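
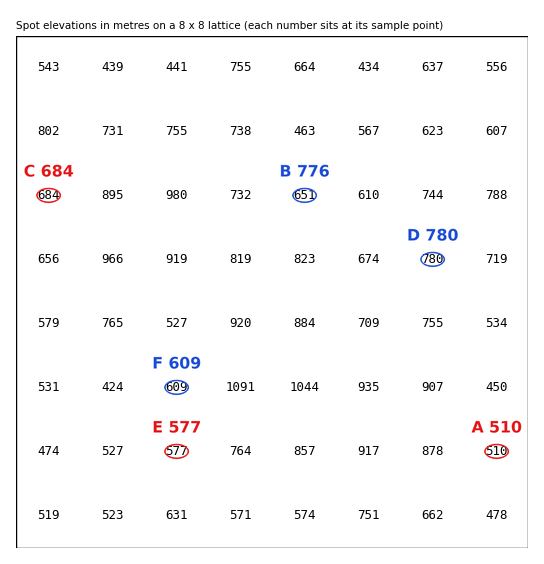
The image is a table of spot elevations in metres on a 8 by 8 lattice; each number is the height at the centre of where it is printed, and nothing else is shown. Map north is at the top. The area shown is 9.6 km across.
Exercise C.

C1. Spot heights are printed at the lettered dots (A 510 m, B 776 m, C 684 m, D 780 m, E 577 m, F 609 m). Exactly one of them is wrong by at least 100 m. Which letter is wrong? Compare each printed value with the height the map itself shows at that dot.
B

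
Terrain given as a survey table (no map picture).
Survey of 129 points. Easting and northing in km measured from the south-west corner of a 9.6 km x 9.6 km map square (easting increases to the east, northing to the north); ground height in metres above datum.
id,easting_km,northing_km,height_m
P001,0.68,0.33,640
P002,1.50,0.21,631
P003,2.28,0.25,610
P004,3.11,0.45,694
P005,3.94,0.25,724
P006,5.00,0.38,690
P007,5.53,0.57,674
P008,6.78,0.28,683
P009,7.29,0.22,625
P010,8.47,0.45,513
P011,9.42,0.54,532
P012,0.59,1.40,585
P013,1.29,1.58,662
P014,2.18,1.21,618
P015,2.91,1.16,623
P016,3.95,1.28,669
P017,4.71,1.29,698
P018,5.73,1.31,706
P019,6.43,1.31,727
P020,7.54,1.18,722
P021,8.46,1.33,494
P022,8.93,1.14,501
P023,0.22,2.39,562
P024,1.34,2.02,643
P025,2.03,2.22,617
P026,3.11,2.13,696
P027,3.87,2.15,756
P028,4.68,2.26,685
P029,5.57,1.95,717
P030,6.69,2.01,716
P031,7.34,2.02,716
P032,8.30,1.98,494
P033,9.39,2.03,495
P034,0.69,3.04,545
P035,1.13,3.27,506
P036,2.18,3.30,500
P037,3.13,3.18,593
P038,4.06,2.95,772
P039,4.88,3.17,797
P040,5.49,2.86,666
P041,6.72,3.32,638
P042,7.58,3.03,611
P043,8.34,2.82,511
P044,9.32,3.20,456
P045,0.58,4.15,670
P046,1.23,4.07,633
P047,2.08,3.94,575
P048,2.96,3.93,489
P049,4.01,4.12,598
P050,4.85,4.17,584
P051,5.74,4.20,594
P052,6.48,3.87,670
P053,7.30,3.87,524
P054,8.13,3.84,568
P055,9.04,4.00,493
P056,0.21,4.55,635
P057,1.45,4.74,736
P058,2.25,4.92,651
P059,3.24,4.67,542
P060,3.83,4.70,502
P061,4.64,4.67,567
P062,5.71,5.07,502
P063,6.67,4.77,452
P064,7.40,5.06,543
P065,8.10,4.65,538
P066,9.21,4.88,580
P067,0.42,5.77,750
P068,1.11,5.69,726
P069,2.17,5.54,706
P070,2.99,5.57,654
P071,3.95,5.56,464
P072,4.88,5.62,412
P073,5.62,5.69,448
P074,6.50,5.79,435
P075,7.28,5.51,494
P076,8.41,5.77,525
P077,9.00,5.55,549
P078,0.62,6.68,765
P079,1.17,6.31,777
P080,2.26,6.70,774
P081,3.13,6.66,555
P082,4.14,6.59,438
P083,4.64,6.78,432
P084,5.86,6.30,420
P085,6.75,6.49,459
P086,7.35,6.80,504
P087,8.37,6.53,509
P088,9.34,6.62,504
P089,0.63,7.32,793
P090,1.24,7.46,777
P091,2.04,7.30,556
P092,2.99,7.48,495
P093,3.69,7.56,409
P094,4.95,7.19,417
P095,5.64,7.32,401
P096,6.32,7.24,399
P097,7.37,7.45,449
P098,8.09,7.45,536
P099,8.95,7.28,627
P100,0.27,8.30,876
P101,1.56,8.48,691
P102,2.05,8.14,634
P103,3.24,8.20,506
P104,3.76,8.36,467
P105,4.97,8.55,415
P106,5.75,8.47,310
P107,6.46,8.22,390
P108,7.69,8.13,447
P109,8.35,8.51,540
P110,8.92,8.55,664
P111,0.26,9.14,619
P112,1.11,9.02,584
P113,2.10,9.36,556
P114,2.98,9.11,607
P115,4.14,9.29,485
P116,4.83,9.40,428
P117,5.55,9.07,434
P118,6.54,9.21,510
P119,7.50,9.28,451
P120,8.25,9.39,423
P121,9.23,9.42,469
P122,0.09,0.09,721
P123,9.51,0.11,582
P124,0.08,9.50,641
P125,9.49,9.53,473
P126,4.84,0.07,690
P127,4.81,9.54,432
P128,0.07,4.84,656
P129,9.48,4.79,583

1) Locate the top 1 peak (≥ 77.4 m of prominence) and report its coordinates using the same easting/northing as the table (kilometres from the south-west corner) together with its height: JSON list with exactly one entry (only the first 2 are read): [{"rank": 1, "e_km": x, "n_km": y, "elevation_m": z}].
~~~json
[{"rank": 1, "e_km": 0.26, "n_km": 8.16, "elevation_m": 889}]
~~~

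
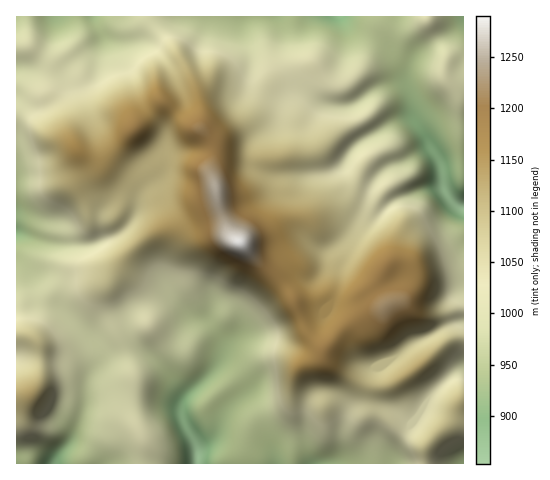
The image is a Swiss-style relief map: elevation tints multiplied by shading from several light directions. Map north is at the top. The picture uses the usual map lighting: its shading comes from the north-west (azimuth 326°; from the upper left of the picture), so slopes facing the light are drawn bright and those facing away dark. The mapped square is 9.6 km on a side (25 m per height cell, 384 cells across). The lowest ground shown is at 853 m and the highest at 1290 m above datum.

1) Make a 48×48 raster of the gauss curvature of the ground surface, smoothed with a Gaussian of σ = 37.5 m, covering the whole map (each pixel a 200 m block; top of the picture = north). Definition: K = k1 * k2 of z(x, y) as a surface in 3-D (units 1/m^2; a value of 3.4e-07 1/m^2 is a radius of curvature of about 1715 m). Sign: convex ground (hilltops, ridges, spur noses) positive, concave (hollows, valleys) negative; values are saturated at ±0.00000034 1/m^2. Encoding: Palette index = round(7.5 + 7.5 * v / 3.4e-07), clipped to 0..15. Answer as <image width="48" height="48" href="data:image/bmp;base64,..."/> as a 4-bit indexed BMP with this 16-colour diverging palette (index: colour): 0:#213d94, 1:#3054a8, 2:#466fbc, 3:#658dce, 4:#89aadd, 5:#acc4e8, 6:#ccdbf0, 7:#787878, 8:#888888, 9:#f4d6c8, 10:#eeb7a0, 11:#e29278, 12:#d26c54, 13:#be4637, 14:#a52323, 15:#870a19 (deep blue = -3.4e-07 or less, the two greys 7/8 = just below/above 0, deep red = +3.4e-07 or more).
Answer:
<image width="48" height="48" href="data:image/bmp;base64,Qk32BAAAAAAAAHYAAAAoAAAAMAAAADAAAAABAAQAAAAAAIAEAAATCwAAEwsAABAAAAAAAAAAlD0hAKhUMAC8b0YAzo1lAN2qiQDoxKwA8NvMAHh4eACIiIgAyNb0AKC37gB4kuIAVGzSADdGvgAjI6UAGQqHAIlraJh4eId3iWWciIiHeHh3iHd4rnFIvDJYdYZ3h4iJmX1Xd4h4d3Z3iHd4qJ+Wm2V4ZqeId4mZh0lGd3eIh4eId3eHcDtmd+1WdneId4mZl1h3eId4doiId4iYhGiJiKdph2eIh4h3eFmHd4d2ZneId5hniIiHeHRpqHeIh3V3imyHd4dUeWa5doh3h3iGZp3XZ4iHd2WIiVyYd3dTiXWZeIZnhnh3r6/4N3d3d3aIeGeIh3iVZnh2eId3hmh1n5raN4d4d4l3d4Z4iHjKdnuWdmVUqndlWYd3V4d3eKp2d4d3d3fLnoWJQleYiollMIgFmId4h4hneJh3h3Zmf8LOiLqYd5+3aHgGh3d4hmeHeJh3iHYzaWWqeZeHdnu3i4i5V3d3d3eHZ5h4h3dmdEaqZmh2NWhkZYr4Z3iIiGeHd4h3iImrhHRmRXpZecp3tbuWd3iHh2nId3d2eImsxXaYZodtloYAWFdmd3d3eHioeIiHh4iJkieZiIaKY71kelh3iHd3eHd3eId3h4iYnIiIh3aaaNh0VYd3d3h3eId3d3eIeJmGXqV3d3eJi7aZh3d3d3iJiHZ4d4eZaah0F4Z4Rph2iGeGmXiHd3iId3eIh3eqV4dlV4h4d3d2d2q2eHiIeHiHeIiZh3Z6h3VXd4dniXeIiHqlZ3d3eHd3iHiZh4h4hmE3d5h4iHibl5uGd4h3eIh2iWaIh3ZlnMJ5d4eYd3ebp712eId3eIWMd1Vnd2Q3//qYd4eHeHaId3dneHZ4hlaLNnaIdmZqqec3eIeHd3Z3ZmV3aHiHiWp2lZiZh3h2VoZXd3iYd3d4eHd2V3dmnIp2uIhndnd0Bod3dnmHd3eIn6mFWZdniFeIeHdnhnh2SZiId4iHd3d2CJynvGeId2d3d3d4h4eKh3eIh3d3d3d3UXRoMUaKqYd3d3d4d3efpGd3iHd3d3h6l3F+X5iHiHeId3eIiId7l4d4d4iHdmd3qbl4f4h4dneJh4d3h33GW8h3d4hliHiHeM5GeYiHZ4d4d4h3dmhkWHeImHeHiYp4dEg5dXh3esdnVXd4iHclh1eIiGeZiGmIuDl4doeaird2RIZohmZIp5h4h3eIeIeIzXmXiIaaq5eHa/5qqPx4pXh4h4iIh3hleEV3iFNnmWeJeew5gs63dGd4h3d4h2hzV3d3dWaIZnd3d4UGEIaIl3h3iId3iHjIipeIdnd2Z3dnmoNflaNIqId4h3eId5i6ZneIeniYeIh3iWK/hodoiId4h3d3iGZXZnd4eIiIeHeId4apd4lnh4d4iHeIiZdniHZ7iHh3d4eHd7m4Z5dod3eId3h3d5p3iHaNh3d3d3h3eIa2Z3aKd3eId3iHd5qGd3Z5d3dXiHd3d3VjeniJd3eId4qod4h3d4mKt5xkeYeJh4iYrYl3d3eHd3iIeHZnd5tlqIyHiImLd4mEWGiHeIiIiIh3eHZ3d2gQZ3Z6mHhWiHdlZ2eHeIeHh3d4ZneIdjmUd3V5iGd3h3h2iYeHeId4iHd4hYiIdl/4Zw=="/>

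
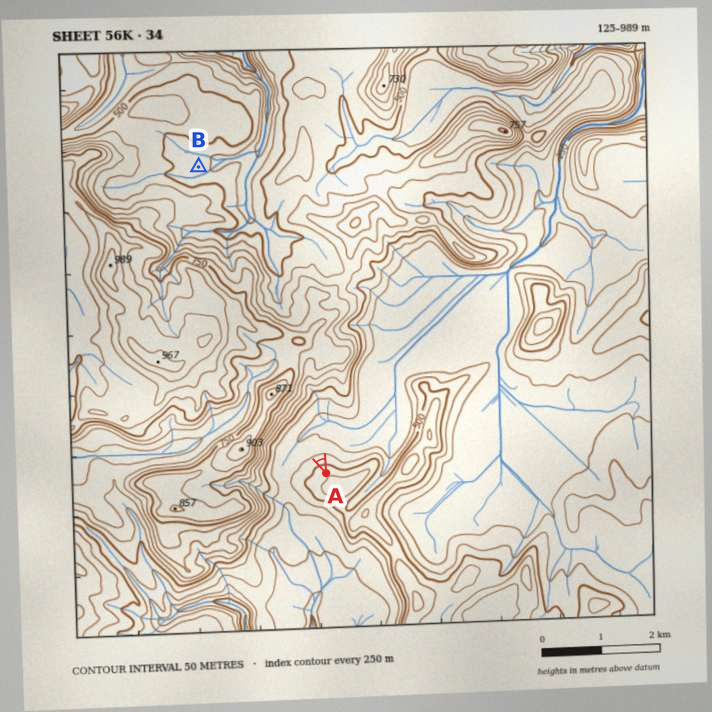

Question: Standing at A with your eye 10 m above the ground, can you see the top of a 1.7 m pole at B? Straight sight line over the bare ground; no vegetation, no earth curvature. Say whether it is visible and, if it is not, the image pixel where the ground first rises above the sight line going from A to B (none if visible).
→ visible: false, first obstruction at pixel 298 406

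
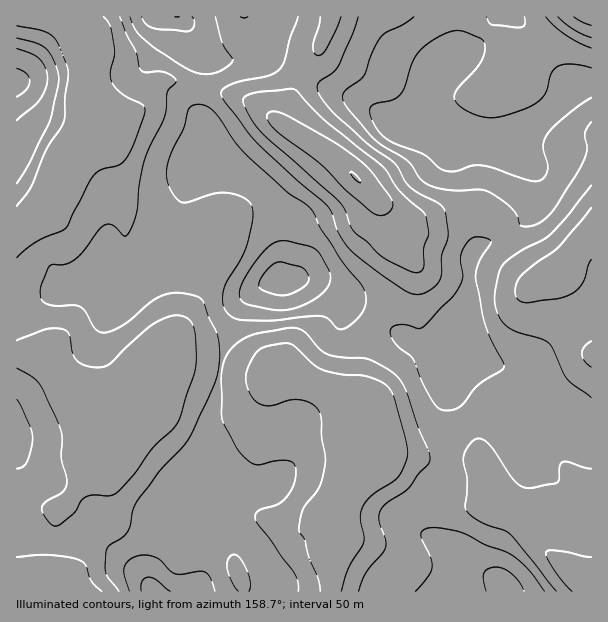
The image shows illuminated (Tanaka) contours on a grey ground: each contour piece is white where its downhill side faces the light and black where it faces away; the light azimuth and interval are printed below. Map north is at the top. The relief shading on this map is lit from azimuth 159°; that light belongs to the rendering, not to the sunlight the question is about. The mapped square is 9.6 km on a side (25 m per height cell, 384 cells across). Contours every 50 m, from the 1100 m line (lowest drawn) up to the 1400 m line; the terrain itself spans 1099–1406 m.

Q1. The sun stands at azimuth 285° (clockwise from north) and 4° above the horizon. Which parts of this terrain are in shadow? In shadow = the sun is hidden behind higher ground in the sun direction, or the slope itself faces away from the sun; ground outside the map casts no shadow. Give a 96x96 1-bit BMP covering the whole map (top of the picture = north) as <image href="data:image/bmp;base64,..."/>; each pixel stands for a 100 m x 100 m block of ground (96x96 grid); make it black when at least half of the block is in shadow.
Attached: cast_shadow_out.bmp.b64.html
<image width="96" height="96" href="data:image/bmp;base64,Qk2+BAAAAAAAAD4AAAAoAAAAYAAAAGAAAAABAAEAAAAAAIAEAAATCwAAEwsAAAIAAAAAAAAA////AAAAAAAAAADD/g/+AAAAD/8AAAHB/g/8AAAAD/8AAAHA/g/8AAAAH/8AAADA/A/8AAAAH/8AAAAAfB/4AAAAH/wAAAAAeD/wAAAAH/AAAAAAOH/gAAAAH+AAAAAAEH/AAAAAP4AAAAAGAH+AAAAAHwAAAAADAP8AAAAAHAAAAAADAP8AAAAAAAAAAAADA/8AAAAAAAAAAAABg//4AAAAAAAAAAABg//8AAAAAAAAAAAAAD/8AAB4AAAAAAAAAB/8AAD4AAIAAAAAAA/8AAD4AAAAAAAAAAf+AADwAAAAAAAADgP+AAB4AAAPgAAABgH8AAB4AAA/4AAABgH8AAB4AAA/8AAABgH4AAB8AeB/8AAAHwD4AAB8AeB/8AAAHwBwAAB8AcB/4AAAPgBgAAB8AAB/4AAAHgBgAAB8AAB/wAAAHgAAAAA4AAB/wAAAHgAAAAA4AAD/gAAAPgAAAAAAAAD/AAAAPwAAAAAAAAD+AAAAP4AAAAAAAAD8AAAAP4AAAAAAAAB4AAAAP8AAAAAAAABgAAAAP8AAAAB4AAAAAAAAP8AAAAB8AAAAAAAAP8AAAAB8AH8AAAAAP+AAAAB+AP8AAAAAH+AAAAB+AP8AAAAAH/AAAAB+AP8AAAAAH/wAAAA/gP8AAOAAD/4AAAA/4H8AAf+AD/4AAAAf+B8AAf/wD/8AAAAf/g/4Af/4B/8AAAAf/wf8AP/8AP+AAAAf/4E8AP/8AB//4AAP/4AAAD/4AA///AAP/4AAgB/4AA///wAP/8AAAA/wAAf//+AP/8AAAAPgAAP///AH/+AAAAAAAAD///AH//AAAAAAAAB///gH//AAAcAAAAB///AH//gAA+AAAAB///AD//wAA+AAAAB//+AD//4AAeAAAAB//8AD//8AAeAAAAA//8AB//8AAcAAAAA//4AAf/8AAMAAAAAf/4AAH/8AAIADgAAf/wAAB/8AAAADgAAf/wAAAf8AAAABgAA//gAAAP/gAAAAAAA//gAAAP/gAAAAAAA//gAAAH/4AAAAAAB//gAAAH//AAAAAAD//AAAAH//wAAAAAH/+AAAAP//4AAAAAP/+AAAAP//+AAAAA//8AA8Af//+AAAAB//4AB+Af///AAAAD//wAA4Af///gAAAH//gAAAAf///wAAAP//AAAAA/9//wAAAf/+AAAAB/9//4AAA//8AAAAB/8//8AAB//wAAwAB/8///AAD//gAAwAA/8///gAH/+AAAAAAf8f//wAP/8AAAAAAP8f//4AP/4AAAAAAH////wAf/wAAAAAAB////gAf/gAAAB+AA////AAf/4AAAD/wAf//+AAf/8AAAH/4AP//8AAf/8AAAH/8AB//4AAf/+AAAD/8AA//wAAP//AAAD/8AAf/gAA4P/gAAB/8AAf+AAB4H/wAAA/8AAf8AAB4D/wAAAf4AAP8AAB+B/4AAAA4AAH4AAB/x/4AAAAAAAB4AAD/w/8AAAAAB8AwAAD/w/8AAAAAH8AAAAD/g/4AAAAA/8AAAAD+A/gAAAAB/w="/>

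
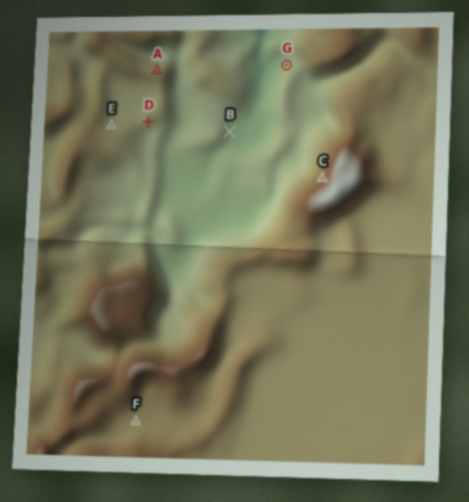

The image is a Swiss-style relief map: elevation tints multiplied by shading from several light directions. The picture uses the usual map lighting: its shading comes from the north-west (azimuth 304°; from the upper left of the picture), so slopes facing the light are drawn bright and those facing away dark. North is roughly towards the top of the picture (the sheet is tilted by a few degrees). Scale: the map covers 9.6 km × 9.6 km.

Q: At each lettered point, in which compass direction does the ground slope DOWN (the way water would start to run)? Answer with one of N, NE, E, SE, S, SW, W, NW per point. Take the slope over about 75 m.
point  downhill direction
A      N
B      E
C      NW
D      S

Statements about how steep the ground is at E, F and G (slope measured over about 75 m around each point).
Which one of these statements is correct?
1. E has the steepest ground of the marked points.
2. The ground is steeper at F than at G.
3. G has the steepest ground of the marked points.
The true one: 3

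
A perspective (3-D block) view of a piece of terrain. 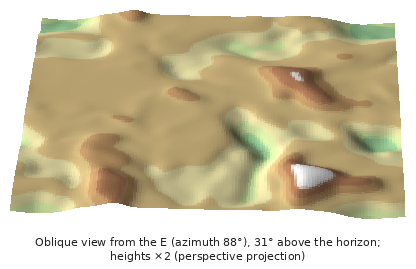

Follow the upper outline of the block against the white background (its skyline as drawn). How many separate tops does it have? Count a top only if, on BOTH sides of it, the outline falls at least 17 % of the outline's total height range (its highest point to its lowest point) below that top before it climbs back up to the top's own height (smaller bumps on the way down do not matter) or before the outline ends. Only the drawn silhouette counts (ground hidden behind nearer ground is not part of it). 1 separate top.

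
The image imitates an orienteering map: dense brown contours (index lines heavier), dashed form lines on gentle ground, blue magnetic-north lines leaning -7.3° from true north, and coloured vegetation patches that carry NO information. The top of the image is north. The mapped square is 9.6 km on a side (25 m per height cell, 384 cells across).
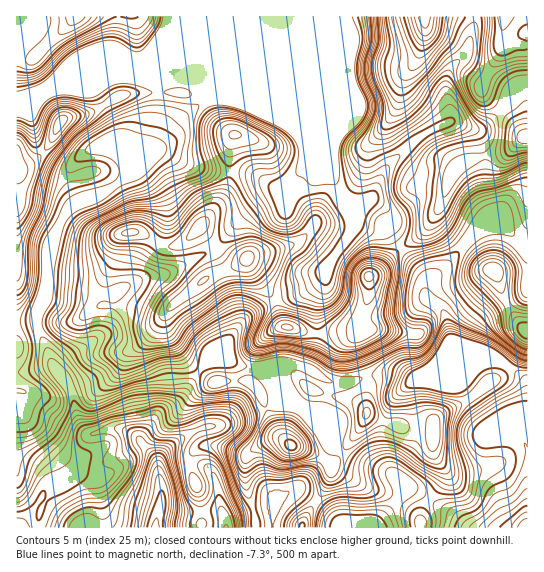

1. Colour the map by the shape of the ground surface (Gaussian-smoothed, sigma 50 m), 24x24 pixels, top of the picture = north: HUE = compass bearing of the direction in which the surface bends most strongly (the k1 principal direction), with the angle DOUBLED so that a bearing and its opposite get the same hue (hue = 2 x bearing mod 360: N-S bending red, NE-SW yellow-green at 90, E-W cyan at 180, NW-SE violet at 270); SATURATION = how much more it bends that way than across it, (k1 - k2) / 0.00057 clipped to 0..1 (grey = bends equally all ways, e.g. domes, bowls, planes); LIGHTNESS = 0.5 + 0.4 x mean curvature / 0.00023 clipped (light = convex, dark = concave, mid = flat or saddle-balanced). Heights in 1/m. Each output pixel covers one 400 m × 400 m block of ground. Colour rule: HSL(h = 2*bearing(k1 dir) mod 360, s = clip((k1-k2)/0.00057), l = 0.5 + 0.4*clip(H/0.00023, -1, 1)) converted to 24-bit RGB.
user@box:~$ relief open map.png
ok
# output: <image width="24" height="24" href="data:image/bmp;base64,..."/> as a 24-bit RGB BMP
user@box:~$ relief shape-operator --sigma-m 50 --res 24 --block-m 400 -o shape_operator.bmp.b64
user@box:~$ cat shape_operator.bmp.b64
<image width="24" height="24" href="data:image/bmp;base64,Qk32BgAAAAAAADYAAAAoAAAAGAAAABgAAAABABgAAAAAAMAGAAATCwAAEwsAAAAAAAAAAAAATp5sxZiCXExGXHROnLR8oo5+CRpCwFu129uOThx1Ns0DxutvHnyq+9nQNxhKY2M1Z200PHV6pNCyw4eWfkdeipRVWX9bfkdnTs1kp1KQsnuwaHSon7ZmapNWFyFchRZt7frREQAz4/+3P4Y6QXA3dlIr9ktrV4ukmtPYPqzLUYJIty85ubVxdLezclyHW2KiypaDQnB5oIGTcJCl0aPEybqUBwUuMeZ+4fGKHgAz/P/MYiNUr4QSCikR0++3b8bHaZpWUS8/YCQsj8NLpuK0YEWnjnukXFydsYtQWIBaTKF6lHOwgbJvzGCZNwFJLOlw4m24AFf299TtwSTu5Njzze3+I6fQ3VtrakBBUjJeZ8K92O3NTcKAPzd0nn2hmFqmtZ6piKSsV45GLzwQn5geNREWo0/SQ88gIH4REUkYSUYV55Sr2/DlyUOXdUB3yzWz1XG3dJXXaqfI5eSpjGo+KDg3ZHhViV9vp5mBqXB5ZiO12pStV5CBapKXHlJA2YlpxT9cJkQgG0Asbf0viIojeh0ifWBMOo2Z7PPYHo2umXLGyNXk+oT2qEeyN2k9SXhJk7q1k77NVxFtwouW4Yq0U4F9W3evRLSak1/l3NX2SqPyfeGfcVB/ktTVR1rIVptAzq9kWY4nFkwYd2MkbUIn5nXLwprVSHWmlcVKTh46eEFwq31funVtyI2mS3ZAXpJBIa2BnKlFmCQfX1sJUW0nTyoIXBkEi6sPLmUIknglWE4SHnMyf39/UYZitkI4SwcAzMeiURVZb51NMaJqd3nC2Wa425jPpdyoHUw/RXBDYAC//8zfcg1iNfr3ndby69ny47TtQKbDkovoAOuRLlckQh0NMwAU4f7NtZErZjXe2L/lbly2NnRbYJep2am40ZeHi1J0PW1XBC8o86Zoz9D8r8H6cFTix5O41ceVndzxJl/n/7/rPAGOgZzfXJ711vXqPOEYHFBanHlYx4aKX4CvVoKac3m777zd0pi/VWSKLjBQBM0YY8AUZ2cvGzA+4j5m6siRmMdIFScufyc5b1SQiFpuW9NfF8ZF4Ou1BxQ8kZV5sIRwl4VVOVw1QnsvlJI+6LTV1YDiaGTBW8tyTJxLV3xfGiE6wSLO9e/W28qsFBpEUWaAYz2qxJC1wui0JT5/4eqZBgs0nHORp29qsIVYhFh/oqNlOZc9OYcpnUmv2r7etqjKrWWscoJJIV9ZAKOP9e3W+mOtfxxiOFwtFGJSod3X7ObfciOr6eFlDB8vSF+Wr4HP8tb1la/hc9rmuXbkvoSdMaNxR7VgjsXXoFzp7KHYY5KbD1hHq6UagDEq7GfS06WuKJ1xF3ItqY0wjTRO59i3JGB7D3dmItytl4vV7dDntk3CMy9u5MLHtHWWR6JokKBLFBgfzoJr1braUTaJUJedpUp/QnpA7MXCartpMWJjZHJWpXdi5NCnPz2EOGpuKVEWEkQLk5wxlkBZUWeRiriR2Km5dJ56f1dfTUJuPqpHwUtBi0BoNmk3pDaLfcSduolg5piPQDRSP2EsSZ9G2cCnMYqPMVKtsJ/QSqi4RG09S4BNZ5BVXVAswnYcpnxAazg3RZZLW5JvZkd0u0B0sq9rIZGOv4+VVWuM4qWsj1TF1oi9IGMtcMbW/4yiCDMdPHExjVhkf3+AVHdidkpOjUiGxriDrGVpgbG0mM7GOkWIVVh8qmDYyZyWLoBGJolfoZXLopa+pX/HtlrV8YLfnwvb/63E5Xe2HGM4K2IqfXlYgnZiUXh3R0+bzt7X0+XwwN310BCYgVB9en6ACYFt/4zZ3KCZJ2s3FGITfHs0fDEjQHd6xtvgWDwbTeiz8dT33aL/xGXZP4NYX3ZWZ3pWGZ9gYuo5olMJSRgPfmhkgH9/gIB/aH13BBEv/9G0s5uNR4+MLxdA4LFQHc10d6RPYnshCloHbWAXXV8p4GC0w33wXlDRdZbUb1esf39jgH16gH9/gIB/gIB/gIB/a0h7WQhx2e6yy7KNQnJsGgxV3vLZUKeXSnxM3LXoJstSLmdLf39/eYBsf3lif398gIB6gH9/f4B/f4B/f4B/gIB/gIB/gIB/GRZip53pxMqv15qhsmKsB42UvFJk3l9gcnNCZY+Y8qjLmowiIE8XWFAu0bovM3tZf3+Af3+Af3+Af4B/f4B/f4B/gH9/f4B/NUptFn964JZqvGNW0r6EM4eQGC9U59PDgoHCdX57f16B6KrLl47WP2zNpc+qMsnVaHKAf3+Af3+Af4B/f4B/f4B/f4B/f3+AYER4Fx1V3tabsoR/5+vGSEWJEylP5M+GYoBr"/>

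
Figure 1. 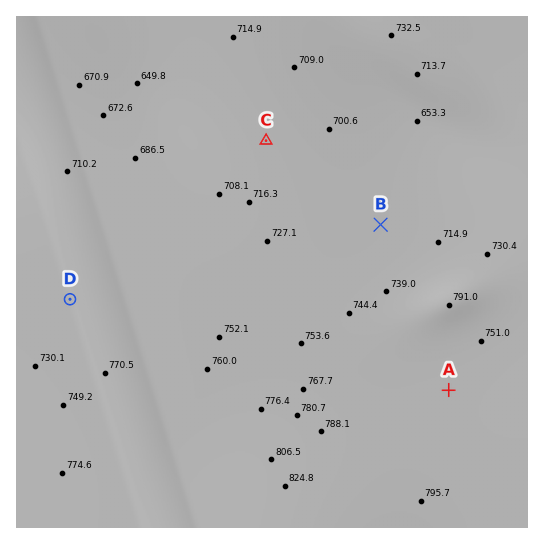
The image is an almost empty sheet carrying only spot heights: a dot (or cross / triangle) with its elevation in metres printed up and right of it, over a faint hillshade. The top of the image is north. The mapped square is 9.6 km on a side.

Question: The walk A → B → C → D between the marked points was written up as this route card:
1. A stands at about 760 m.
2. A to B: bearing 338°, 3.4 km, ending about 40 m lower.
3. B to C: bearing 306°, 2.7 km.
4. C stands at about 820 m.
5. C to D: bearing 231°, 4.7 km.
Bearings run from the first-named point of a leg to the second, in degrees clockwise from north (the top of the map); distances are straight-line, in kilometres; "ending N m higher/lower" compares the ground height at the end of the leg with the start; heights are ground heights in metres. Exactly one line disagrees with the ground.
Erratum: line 4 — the height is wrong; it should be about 710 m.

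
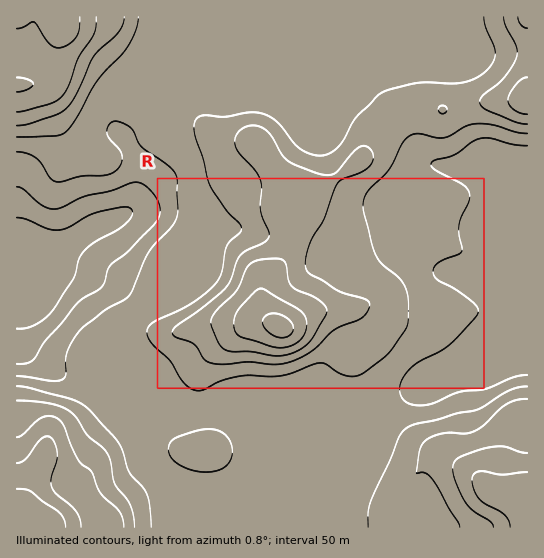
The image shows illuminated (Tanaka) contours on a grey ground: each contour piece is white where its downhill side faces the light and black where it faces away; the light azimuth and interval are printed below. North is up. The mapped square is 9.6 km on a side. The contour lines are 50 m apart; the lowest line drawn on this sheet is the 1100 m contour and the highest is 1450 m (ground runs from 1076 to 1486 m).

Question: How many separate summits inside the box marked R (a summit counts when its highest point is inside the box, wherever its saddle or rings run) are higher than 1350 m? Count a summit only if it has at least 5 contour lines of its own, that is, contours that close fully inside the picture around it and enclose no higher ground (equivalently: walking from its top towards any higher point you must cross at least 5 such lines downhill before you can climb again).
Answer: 0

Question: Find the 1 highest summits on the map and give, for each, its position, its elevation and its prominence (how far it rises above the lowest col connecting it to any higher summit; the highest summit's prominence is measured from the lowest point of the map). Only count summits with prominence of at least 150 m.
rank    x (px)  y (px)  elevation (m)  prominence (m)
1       279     326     1471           238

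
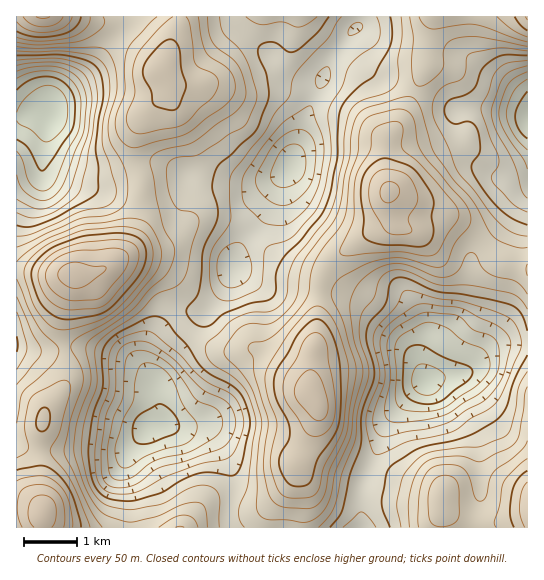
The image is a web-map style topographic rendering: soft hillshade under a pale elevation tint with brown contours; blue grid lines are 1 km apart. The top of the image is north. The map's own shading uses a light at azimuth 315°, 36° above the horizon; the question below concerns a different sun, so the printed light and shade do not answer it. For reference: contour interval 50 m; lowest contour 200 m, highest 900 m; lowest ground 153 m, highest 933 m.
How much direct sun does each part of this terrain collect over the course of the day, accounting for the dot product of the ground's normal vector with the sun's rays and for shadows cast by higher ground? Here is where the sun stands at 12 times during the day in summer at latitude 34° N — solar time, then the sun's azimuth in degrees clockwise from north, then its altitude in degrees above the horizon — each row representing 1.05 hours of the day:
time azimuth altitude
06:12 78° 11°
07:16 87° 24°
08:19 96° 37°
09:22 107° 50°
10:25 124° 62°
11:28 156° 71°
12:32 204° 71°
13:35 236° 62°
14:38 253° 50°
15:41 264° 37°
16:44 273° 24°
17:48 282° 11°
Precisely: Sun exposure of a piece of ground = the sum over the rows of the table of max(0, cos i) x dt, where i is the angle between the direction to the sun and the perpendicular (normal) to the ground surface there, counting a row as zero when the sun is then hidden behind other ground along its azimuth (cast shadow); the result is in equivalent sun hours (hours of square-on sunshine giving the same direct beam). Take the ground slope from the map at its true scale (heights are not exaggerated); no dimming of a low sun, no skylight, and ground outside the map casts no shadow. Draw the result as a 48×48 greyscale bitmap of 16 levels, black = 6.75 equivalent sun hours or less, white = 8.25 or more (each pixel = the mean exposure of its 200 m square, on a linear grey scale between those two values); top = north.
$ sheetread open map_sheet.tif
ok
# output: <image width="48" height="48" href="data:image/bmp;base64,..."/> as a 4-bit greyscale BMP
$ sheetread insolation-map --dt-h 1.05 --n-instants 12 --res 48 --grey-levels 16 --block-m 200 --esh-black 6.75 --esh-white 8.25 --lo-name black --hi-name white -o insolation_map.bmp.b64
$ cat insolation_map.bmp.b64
<image width="48" height="48" href="data:image/bmp;base64,Qk32BAAAAAAAAHYAAAAoAAAAMAAAADAAAAABAAQAAAAAAIAEAAATCwAAEwsAABAAAAAAAAAAAAAAABEREQAiIiIAMzMzAERERABVVVUAZmZmAHd3dwCIiIgAmZmZAKqqqgC7u7sAzMzMAN3d3QDu7u4A////ALzcqYh4iZdniqvM3d3dzMysy6rN3cy7u6vLh2ZVRndWmrzLzd3dy7uqu7q8zLqaqqqpZEMhFGdnmry6vM3duruouqqsy7qqmoh1MyEAAmh3maqZq83duauoqpmbu7u6mGVUREREImh2eIeaqrzcqauompiJqquph3d2ZleIUlZlVleZibzcqau5eodneJqZd5qYh3iJhCNUM0aZiKu8ypu6ZoZDRomYd6zLuZibp0I0VWeIeJrNy5qpdVUyNXiId6zcuqmbt2VGmIiHaJvN25iHdDMkVomYiZvMqqmbuIh4uqqXeKvM24ZndTMzZ5qpmYrLuqmrypmZzLu5irzM2nV5eFMQFXeJmJm7uqqry5mazMy5mrvNyXeJmXQQAkVomYiau6qqu5iLzMy6mqvMuYiJmYZTIDVniHeKu6mJq5mbzMy7qqq7qZmZmJqXVEVVZ4maqpd5upm7vMzMuZmrqZmHd5u6mIl2ZomauoeKu6q7zMzMuXibupdlZ6y6q7u5d5q7y5qry5vMy7zMyoibynVFeby6vdy6mKvN3Mu7y6vNy5mruod5qGZ4m8y6zdzMuqvN3MuqvLrMuYiZmXZnh3ibvMy83M3My6vM3MqZvMuqqpdniHVXh4m8vMzN3M3cy6q8zMupq8u7u6hVZ3ZniJvMzMzMy8zcy6q8zd26qszMy5dmeIiJqrzMu83Lu8zdzKm83d3LqbzMy5dniqqqzMzMu8y7zN3d3KmbzM3cuqzMupmGqqqqzd3My7u8zd3d3IZXq7vMuqvLupupuqmZvd3MuqvNzNzN23MSR4maqZq7uqy8u6h3m93cuqvNy8zLumIAAUVWZnmru7zMu5ZVabzdzMzMzM3KmGIAAAASNGirzMzNyodlVorM3dzLzMy5h3QAABACV5q7zMzMuIh1RnmszMu8zLqYiIYxEjRGm7q7u7u7l3h2Voms3czMyph3iHZTNGiIrMq7u7qql3iIdnir3cy7l2Z4mYZlaJu6rLq7u7u6pneIdmeazLqZZVaKuod4eKu7vLq7zMu7t3iIdmeJqph2VWi8upeZiJq7zLu83czMyoiphlVndmZmaKvMqXaZh5u83Mzd3d3My4mql2Z3h2Znm8zLmEaIdmm83d3d3d3My5mrqYmqu6mavMyoZVZ3ZEas3dzMzN3cy7qsuYmrzLqqq8qGVXZ4ZlWLzd3czM3cy8y8uoiaq7qZm7l2aIiah2VZvN3dzMzcu8zMupd3eJmZq6mIm5q7qGVWm83czczMu8zNuYdlVomrzMu6vJq7yYd3mszMzczLq7zMuYiHZ6zM3dy6vJm8u6mZq83MzMypmrzMypq6qbzc3cy7zKmaq7uqq83LqqmIq8zMzKq8y7zc3MzMy4ZWiau7mazLqYd4q83M3Kqqu7vMy8zMymQzWKzLmJu7qYiJvN3czLqqmavMzN3cqXVFaczMqIm7qYir3d3czMupmavM3d3LmKmZq8zLuYirqZq93d3czMuauqvd3d3Mu7zMu7u8y5eamavN3d3dzMzLu6vd3d3czA=="/>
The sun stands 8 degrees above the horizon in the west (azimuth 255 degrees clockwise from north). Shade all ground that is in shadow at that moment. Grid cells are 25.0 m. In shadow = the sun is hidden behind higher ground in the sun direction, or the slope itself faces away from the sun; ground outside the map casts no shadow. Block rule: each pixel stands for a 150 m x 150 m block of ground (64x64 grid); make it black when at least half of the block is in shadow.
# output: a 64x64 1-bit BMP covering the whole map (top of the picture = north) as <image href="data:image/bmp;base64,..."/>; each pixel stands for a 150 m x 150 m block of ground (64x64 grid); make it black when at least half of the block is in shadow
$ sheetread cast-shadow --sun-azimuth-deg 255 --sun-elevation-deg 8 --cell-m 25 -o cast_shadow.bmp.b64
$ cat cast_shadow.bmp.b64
<image width="64" height="64" href="data:image/bmp;base64,Qk0+AgAAAAAAAD4AAAAoAAAAQAAAAEAAAAABAAEAAAAAAAACAAATCwAAEwsAAAIAAAAAAAAA////AAAAAAAH8AfAA4AAAA/+A/AD4AAAD/+B4APwAYAP/+DgA/ABwA//+AAH+AHAD//8AAf8AcAP//4AB/wBwA///4AH/gHAD///wAf/AMAP///AA/+AAAf//8AB/8AAB///wAH/8AAP//8AAf/4AAf//gAB//wAB//8AAH//gAD//wAA///gAP//AAD///AAf/8AAP//+AB//gAA///8AH/+AAD///4Af/wAAP///gB//AAA///+AH/4AAD///4AH/AAAP///gAPwAAA///8AAeAAAD///gAB8AAAP//8AAH8AAA///gAAf4AAB//wAAB/54AAH4AAAD//wAAeAAAAH//AAAgAAAAf/+AAAAAAAB//8AAADAAAH//wAAAeAAAf//gAAD4AAB///AAAfhAAD///AAB//AAB//+AAAf/AAHj/4AAB/+AAeH/wADP/8AB4f+AAf//wAHx/wAD///AA/H/gAP//8AB8H+AA///wAHgP4AH///AAAA/gAf//+AAAD+AAf//wAAAH4AB//zAAAAfgAP//AAAAB+AA//8AAAAH8AD//4AAAA/gAH//gAAAH+AAH/8AAAAf8AAIPwAAAD/8AAA/AAAAf/wAAP8AAA5//gAA/AAAD//+AAAAAAAP/8AAAAAAAAf/AAAAAAAAB/4BgAAAA4AH/APAAAAH8Af4A8AAAA=="/>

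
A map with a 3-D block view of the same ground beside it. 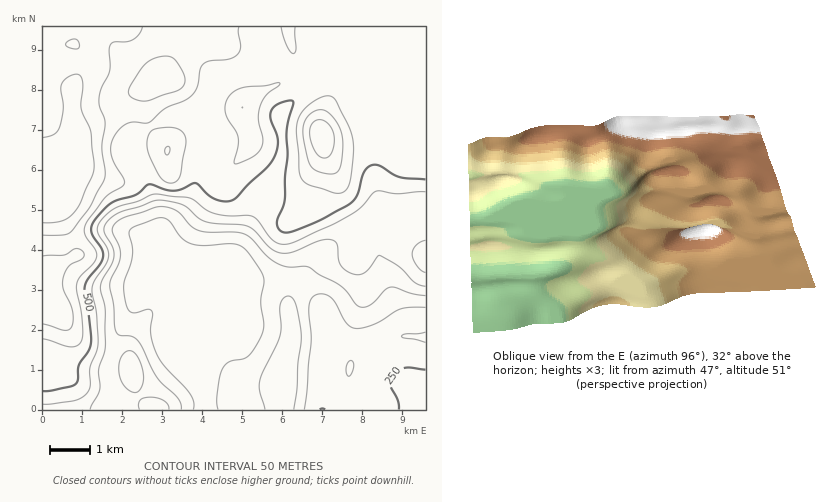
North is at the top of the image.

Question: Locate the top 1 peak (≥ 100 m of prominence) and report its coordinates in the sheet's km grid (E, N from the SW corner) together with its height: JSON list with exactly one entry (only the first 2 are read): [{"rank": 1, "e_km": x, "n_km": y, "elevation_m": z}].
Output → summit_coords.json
[{"rank": 1, "e_km": 6.99, "n_km": 6.86, "elevation_m": 692}]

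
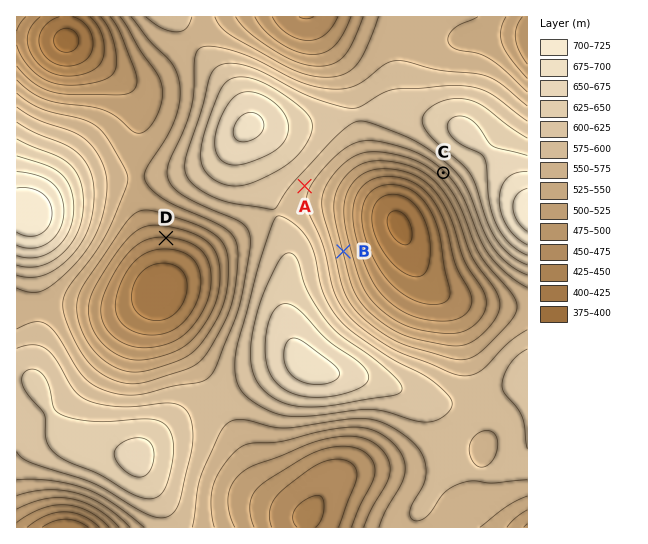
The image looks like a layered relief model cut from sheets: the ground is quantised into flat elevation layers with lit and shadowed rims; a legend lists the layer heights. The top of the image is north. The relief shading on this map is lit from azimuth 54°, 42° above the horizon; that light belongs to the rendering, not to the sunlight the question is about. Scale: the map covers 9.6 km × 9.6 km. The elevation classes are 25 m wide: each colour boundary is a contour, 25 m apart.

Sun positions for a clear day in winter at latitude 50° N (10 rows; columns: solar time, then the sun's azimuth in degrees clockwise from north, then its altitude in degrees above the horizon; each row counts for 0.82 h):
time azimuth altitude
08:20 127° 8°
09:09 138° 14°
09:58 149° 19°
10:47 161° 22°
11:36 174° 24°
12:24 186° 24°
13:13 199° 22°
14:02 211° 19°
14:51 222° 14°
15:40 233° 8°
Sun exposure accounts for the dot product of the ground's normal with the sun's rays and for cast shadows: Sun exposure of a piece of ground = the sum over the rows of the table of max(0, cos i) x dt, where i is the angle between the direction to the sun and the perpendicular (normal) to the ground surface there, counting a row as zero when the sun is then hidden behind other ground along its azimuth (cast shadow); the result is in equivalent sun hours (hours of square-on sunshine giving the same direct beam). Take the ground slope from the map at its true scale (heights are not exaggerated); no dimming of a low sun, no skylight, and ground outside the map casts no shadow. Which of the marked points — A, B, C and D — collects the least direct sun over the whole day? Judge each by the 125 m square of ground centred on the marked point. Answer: B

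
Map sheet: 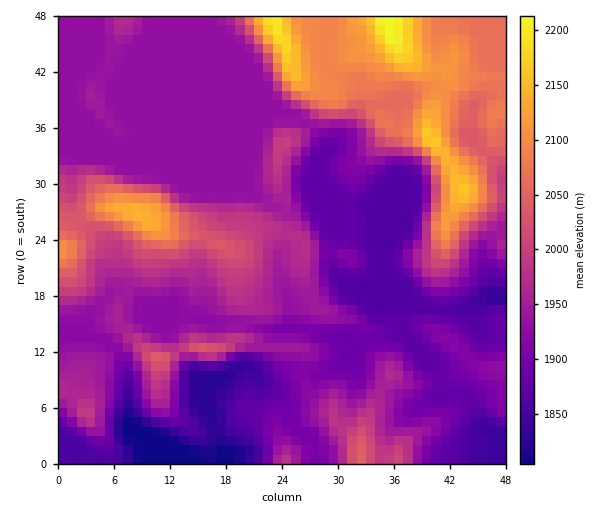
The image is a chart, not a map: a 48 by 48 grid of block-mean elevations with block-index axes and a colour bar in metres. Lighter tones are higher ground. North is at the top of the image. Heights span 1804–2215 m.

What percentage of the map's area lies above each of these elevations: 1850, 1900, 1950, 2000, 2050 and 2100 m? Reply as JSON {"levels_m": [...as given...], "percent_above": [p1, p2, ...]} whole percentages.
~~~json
{"levels_m": [1850, 1900, 1950, 2000, 2050, 2100], "percent_above": [95, 75, 39, 25, 17, 8]}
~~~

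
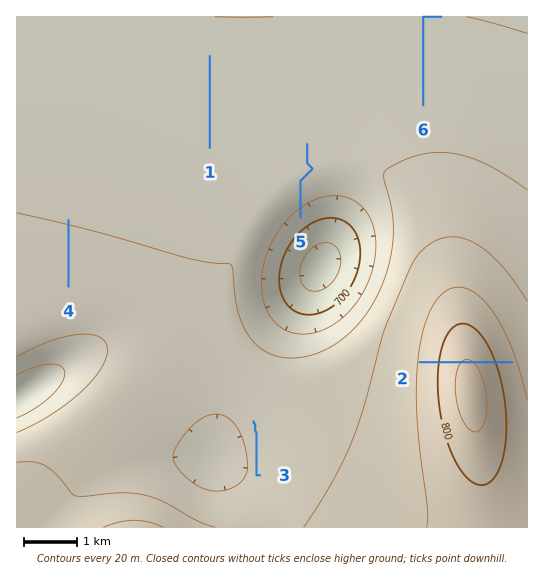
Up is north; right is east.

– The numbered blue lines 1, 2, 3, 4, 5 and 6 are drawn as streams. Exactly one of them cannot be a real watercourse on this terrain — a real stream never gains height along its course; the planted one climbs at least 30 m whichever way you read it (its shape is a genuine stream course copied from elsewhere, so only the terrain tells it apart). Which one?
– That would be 2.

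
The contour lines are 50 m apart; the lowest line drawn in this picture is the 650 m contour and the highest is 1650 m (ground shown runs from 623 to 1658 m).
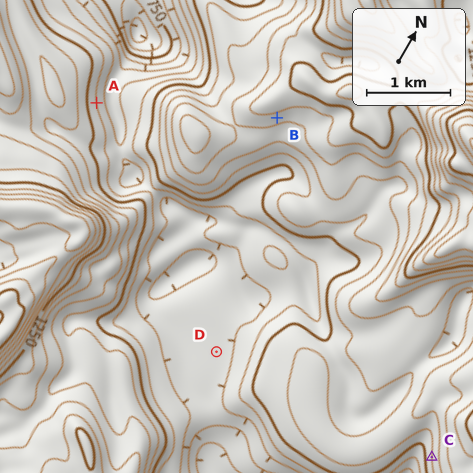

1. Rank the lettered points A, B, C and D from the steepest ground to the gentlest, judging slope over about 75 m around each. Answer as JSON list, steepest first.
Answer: ["C", "A", "B", "D"]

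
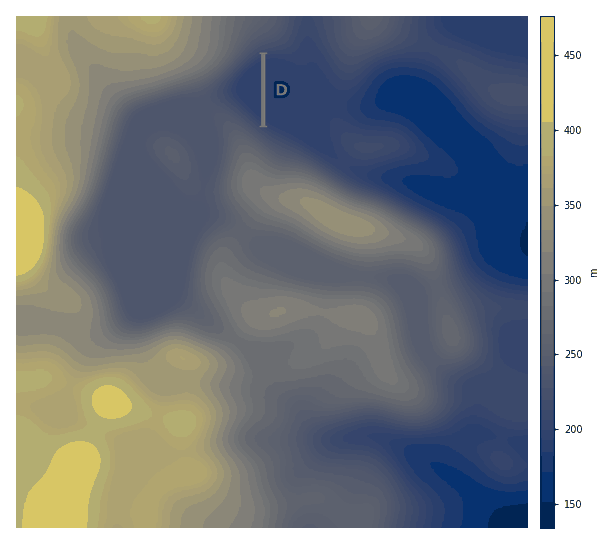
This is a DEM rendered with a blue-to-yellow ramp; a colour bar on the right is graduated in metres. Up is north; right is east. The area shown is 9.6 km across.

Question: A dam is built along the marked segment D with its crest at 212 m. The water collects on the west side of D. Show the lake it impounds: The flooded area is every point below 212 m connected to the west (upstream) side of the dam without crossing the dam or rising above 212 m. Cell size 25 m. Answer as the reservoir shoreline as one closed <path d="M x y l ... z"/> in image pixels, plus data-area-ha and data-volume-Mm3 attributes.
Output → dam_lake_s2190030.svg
<path d="M261 55l-11 6-15 16-7 12 0 4 4 6 29 26 0-70z" data-area-ha="50" data-volume-Mm3="5.70"/>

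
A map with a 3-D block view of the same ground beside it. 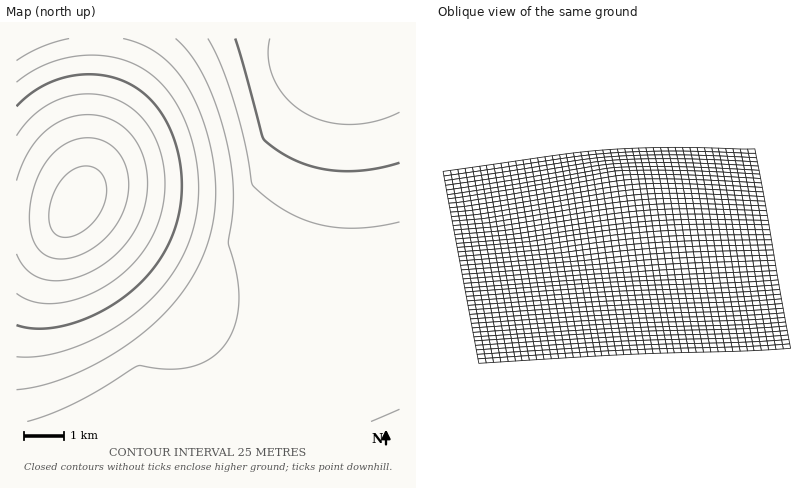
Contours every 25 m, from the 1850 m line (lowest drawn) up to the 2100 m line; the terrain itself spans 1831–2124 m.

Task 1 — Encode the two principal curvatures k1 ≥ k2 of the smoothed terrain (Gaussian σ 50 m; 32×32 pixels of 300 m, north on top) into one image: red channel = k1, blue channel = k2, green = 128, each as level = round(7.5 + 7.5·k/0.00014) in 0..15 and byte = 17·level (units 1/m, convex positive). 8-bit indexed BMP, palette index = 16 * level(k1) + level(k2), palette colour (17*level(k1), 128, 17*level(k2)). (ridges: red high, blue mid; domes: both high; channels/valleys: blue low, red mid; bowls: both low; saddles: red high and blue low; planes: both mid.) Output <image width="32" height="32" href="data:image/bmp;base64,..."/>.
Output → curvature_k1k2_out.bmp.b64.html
<image width="32" height="32" href="data:image/bmp;base64,Qk02CAAAAAAAADYEAAAoAAAAIAAAACAAAAABAAgAAAAAAAAEAAATCwAAEwsAAAABAAAAAAAAAIAAABGAAAAigAAAM4AAAESAAABVgAAAZoAAAHeAAACIgAAAmYAAAKqAAAC7gAAAzIAAAN2AAADugAAA/4AAAACAEQARgBEAIoARADOAEQBEgBEAVYARAGaAEQB3gBEAiIARAJmAEQCqgBEAu4ARAMyAEQDdgBEA7oARAP+AEQAAgCIAEYAiACKAIgAzgCIARIAiAFWAIgBmgCIAd4AiAIiAIgCZgCIAqoAiALuAIgDMgCIA3YAiAO6AIgD/gCIAAIAzABGAMwAigDMAM4AzAESAMwBVgDMAZoAzAHeAMwCIgDMAmYAzAKqAMwC7gDMAzIAzAN2AMwDugDMA/4AzAACARAARgEQAIoBEADOARABEgEQAVYBEAGaARAB3gEQAiIBEAJmARACqgEQAu4BEAMyARADdgEQA7oBEAP+ARAAAgFUAEYBVACKAVQAzgFUARIBVAFWAVQBmgFUAd4BVAIiAVQCZgFUAqoBVALuAVQDMgFUA3YBVAO6AVQD/gFUAAIBmABGAZgAigGYAM4BmAESAZgBVgGYAZoBmAHeAZgCIgGYAmYBmAKqAZgC7gGYAzIBmAN2AZgDugGYA/4BmAACAdwARgHcAIoB3ADOAdwBEgHcAVYB3AGaAdwB3gHcAiIB3AJmAdwCqgHcAu4B3AMyAdwDdgHcA7oB3AP+AdwAAgIgAEYCIACKAiAAzgIgARICIAFWAiABmgIgAd4CIAIiAiACZgIgAqoCIALuAiADMgIgA3YCIAO6AiAD/gIgAAICZABGAmQAigJkAM4CZAESAmQBVgJkAZoCZAHeAmQCIgJkAmYCZAKqAmQC7gJkAzICZAN2AmQDugJkA/4CZAACAqgARgKoAIoCqADOAqgBEgKoAVYCqAGaAqgB3gKoAiICqAJmAqgCqgKoAu4CqAMyAqgDdgKoA7oCqAP+AqgAAgLsAEYC7ACKAuwAzgLsARIC7AFWAuwBmgLsAd4C7AIiAuwCZgLsAqoC7ALuAuwDMgLsA3YC7AO6AuwD/gLsAAIDMABGAzAAigMwAM4DMAESAzABVgMwAZoDMAHeAzACIgMwAmYDMAKqAzAC7gMwAzIDMAN2AzADugMwA/4DMAACA3QARgN0AIoDdADOA3QBEgN0AVYDdAGaA3QB3gN0AiIDdAJmA3QCqgN0Au4DdAMyA3QDdgN0A7oDdAP+A3QAAgO4AEYDuACKA7gAzgO4ARIDuAFWA7gBmgO4Ad4DuAIiA7gCZgO4AqoDuALuA7gDMgO4A3YDuAO6A7gD/gO4AAID/ABGA/wAigP8AM4D/AESA/wBVgP8AZoD/AHeA/wCIgP8AmYD/AKqA/wC7gP8AzID/AN2A/wDugP8A/4D/AIeHh4WBdIeHh4eHh4eHh4eHh4eHh4eHh4eHh4eHh4eHh4eHh4eCcYeHh4eHh4eHh4eHh4eHh4eHh4eHh4eHh4eHh4eHh4eFgIaHh4eHh4eHh4eHh4eHh4eHh4eHh4eHh4eHh4eHh4eGgIWHh4eHh4eHh4eHh4eHh4eHh4eHh4eHh4eHh4eHh4eHgYSHh4eHh4eHh4eHh4eHh4eHh4eHh4eHh4eHh4eHh4eHgYSHh4eHh4eHh4eHh4eHh4eHh4eHh5eHh4eHh4eHh4eHgIWHh4eHh4eHh4eHh4eHh4eHh4eHl5eHh4eHh4eHh4eHgIaHh4eHh4eHh4eHh4eHh4eHh4eXl5eHh4eHh4eHh4eGgIeHh4eHh4eHh4eHh4eHh4eHh5eXl5eHh4eHh4eHh4eFgIeHh4eHh4eHh4eHh4eHh4eHl5eXl5eHh4eHh4eHh4eCg4eHh4eHh4eHh4eHh4eHh4enp5eXl5eHh4eHh4eHh4eAhoeHh4eHh4eHh4eHh4eHh6enp6eXl5eHh4eHh4eHh4WAh4eHh4eHh4eHh4eHh4eHp6e3p6eYmJiYiIeHh4eHh4GFh4eHh4eHh4eHh4eHh4ent8jIqJiYmJiYmIiHh4eHhoCHh4eHh4eHh4eHh4eHh5ioyOjIqJiYmJiYmIeHh4eHgoWHh4eHh4eHh4eHh4eHmJi4+PmomJiYmJiYmIeHh4eGgIeHh4eHh4eHh4eHh4eYmJi4/emomJiYmJiYh4eHh4eBhoeHh4eHh4eHh4eHh4iYmKjo+MiomJiYmJiIh4eHh4WCh4eHh4eHh4eHh4eHiJiYqLjYyLiomJiYmIiHh4eHh4CHh4eHh4eHh4eHh4eYmJiYqLi4uKiYmJiYiIeHh4eHgoWHh4eHh4eHh4eHh5iYmJioqLi4qJiYmJiIh4eHh4eFgoeHh4eHh4eHh4eHmJiYmKioqKioqJiYmIiIh4eHh4eBd3d3d3d3d3eHh4eYmJiYmKioqKiYmJiYiIeHh4eHh4F3d3d3d3d3d3d3d5iYmJiYmJiYmJiYmJiIh4eHh4eHcXd3d3d3d3d3d3d3mJiYmJiYmJiYmJiYl4eHh4eHh4dydnd3d3d3d3d3d3eYmJiYmJiYmJiYmJeXl4eHh4eHh3N2d3d3d3d3d3d3d5iYmJiYmJiYmJiXl5eXh4eHh4eHc3Z3d3d3d3d3d3d3mJiYmJiYmJiXl5eXl5eHh4eHh4dzdnd3d3d3d3d3d3eYmJiYmJiYl5eXl5eXl4eHh4eHh3J3d3d3d3d3d3d3d4WIiIiIiJeXl5eXl5eXh4eHh4eHcnd3d3d3d3d3d3d3gYOHiIeHh4eHl5eXl5eHh4eHh4V0d3d3d3d3d3d3d3c="/>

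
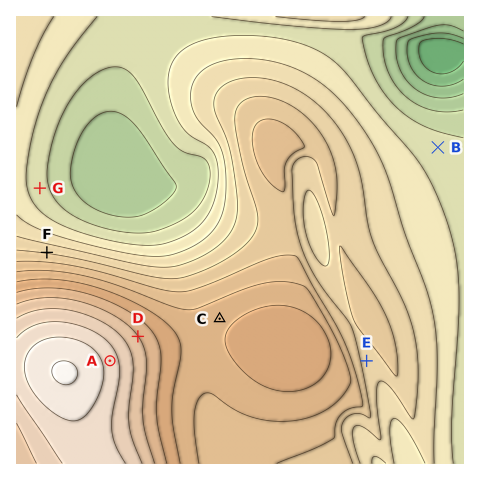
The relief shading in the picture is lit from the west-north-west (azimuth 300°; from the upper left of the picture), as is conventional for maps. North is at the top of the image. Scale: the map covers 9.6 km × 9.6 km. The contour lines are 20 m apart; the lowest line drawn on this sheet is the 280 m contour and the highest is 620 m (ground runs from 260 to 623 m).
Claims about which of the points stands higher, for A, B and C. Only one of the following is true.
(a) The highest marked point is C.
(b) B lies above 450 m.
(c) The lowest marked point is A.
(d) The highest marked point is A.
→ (d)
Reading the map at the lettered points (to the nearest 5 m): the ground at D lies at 540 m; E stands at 430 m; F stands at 440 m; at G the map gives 370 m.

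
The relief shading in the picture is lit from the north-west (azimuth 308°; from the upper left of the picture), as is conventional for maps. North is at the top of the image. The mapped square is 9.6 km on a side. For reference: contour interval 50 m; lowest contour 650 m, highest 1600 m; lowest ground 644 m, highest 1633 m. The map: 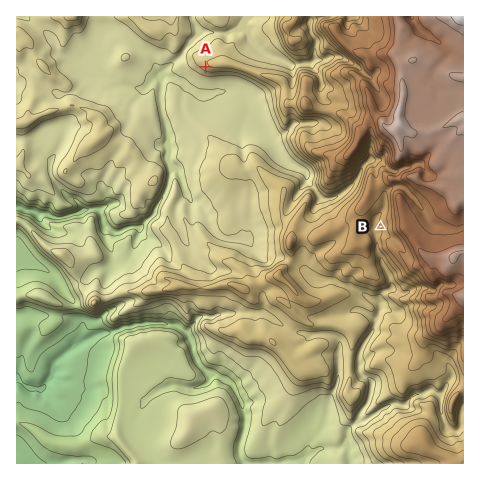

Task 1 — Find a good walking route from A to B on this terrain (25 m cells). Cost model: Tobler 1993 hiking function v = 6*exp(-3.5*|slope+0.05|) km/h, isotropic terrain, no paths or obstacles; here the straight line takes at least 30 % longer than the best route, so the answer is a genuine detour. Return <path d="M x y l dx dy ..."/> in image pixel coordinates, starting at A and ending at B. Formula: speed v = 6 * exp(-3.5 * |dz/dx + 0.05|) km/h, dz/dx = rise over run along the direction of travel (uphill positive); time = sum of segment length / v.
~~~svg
<path d="M206 67l2 2 5 2 17 0 21 11 9 9 3 5 0 2 13 26 3 7 2 2 2 3 0 3 8 16 7 7 9 5 2 2 3 5 0 9 4 10 0 10 2 3 23 11 1 0 5 3 4 0 7 3 6 0 5-2 2-3 4-1 2 1 4 9"/>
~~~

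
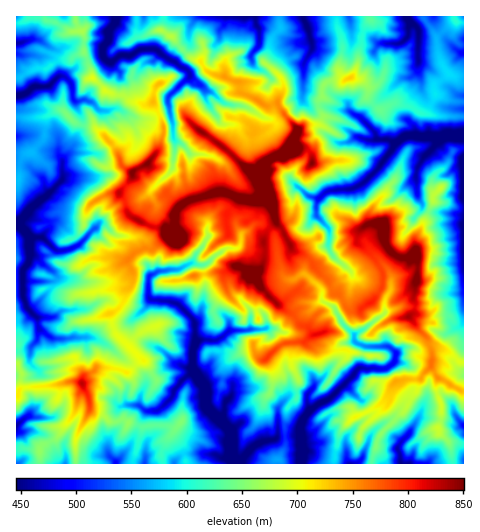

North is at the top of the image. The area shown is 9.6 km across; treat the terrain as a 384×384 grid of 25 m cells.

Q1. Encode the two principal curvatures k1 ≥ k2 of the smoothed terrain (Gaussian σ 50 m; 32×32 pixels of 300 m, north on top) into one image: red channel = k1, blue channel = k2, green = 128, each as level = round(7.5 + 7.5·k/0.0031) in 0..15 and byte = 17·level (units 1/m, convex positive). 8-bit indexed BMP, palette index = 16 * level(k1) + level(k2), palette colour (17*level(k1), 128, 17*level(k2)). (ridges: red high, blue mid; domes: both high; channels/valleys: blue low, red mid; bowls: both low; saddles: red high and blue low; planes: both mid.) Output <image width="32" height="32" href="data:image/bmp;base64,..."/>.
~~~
<image width="32" height="32" href="data:image/bmp;base64,Qk02CAAAAAAAADYEAAAoAAAAIAAAACAAAAABAAgAAAAAAAAEAAATCwAAEwsAAAABAAAAAAAAAIAAABGAAAAigAAAM4AAAESAAABVgAAAZoAAAHeAAACIgAAAmYAAAKqAAAC7gAAAzIAAAN2AAADugAAA/4AAAACAEQARgBEAIoARADOAEQBEgBEAVYARAGaAEQB3gBEAiIARAJmAEQCqgBEAu4ARAMyAEQDdgBEA7oARAP+AEQAAgCIAEYAiACKAIgAzgCIARIAiAFWAIgBmgCIAd4AiAIiAIgCZgCIAqoAiALuAIgDMgCIA3YAiAO6AIgD/gCIAAIAzABGAMwAigDMAM4AzAESAMwBVgDMAZoAzAHeAMwCIgDMAmYAzAKqAMwC7gDMAzIAzAN2AMwDugDMA/4AzAACARAARgEQAIoBEADOARABEgEQAVYBEAGaARAB3gEQAiIBEAJmARACqgEQAu4BEAMyARADdgEQA7oBEAP+ARAAAgFUAEYBVACKAVQAzgFUARIBVAFWAVQBmgFUAd4BVAIiAVQCZgFUAqoBVALuAVQDMgFUA3YBVAO6AVQD/gFUAAIBmABGAZgAigGYAM4BmAESAZgBVgGYAZoBmAHeAZgCIgGYAmYBmAKqAZgC7gGYAzIBmAN2AZgDugGYA/4BmAACAdwARgHcAIoB3ADOAdwBEgHcAVYB3AGaAdwB3gHcAiIB3AJmAdwCqgHcAu4B3AMyAdwDdgHcA7oB3AP+AdwAAgIgAEYCIACKAiAAzgIgARICIAFWAiABmgIgAd4CIAIiAiACZgIgAqoCIALuAiADMgIgA3YCIAO6AiAD/gIgAAICZABGAmQAigJkAM4CZAESAmQBVgJkAZoCZAHeAmQCIgJkAmYCZAKqAmQC7gJkAzICZAN2AmQDugJkA/4CZAACAqgARgKoAIoCqADOAqgBEgKoAVYCqAGaAqgB3gKoAiICqAJmAqgCqgKoAu4CqAMyAqgDdgKoA7oCqAP+AqgAAgLsAEYC7ACKAuwAzgLsARIC7AFWAuwBmgLsAd4C7AIiAuwCZgLsAqoC7ALuAuwDMgLsA3YC7AO6AuwD/gLsAAIDMABGAzAAigMwAM4DMAESAzABVgMwAZoDMAHeAzACIgMwAmYDMAKqAzAC7gMwAzIDMAN2AzADugMwA/4DMAACA3QARgN0AIoDdADOA3QBEgN0AVYDdAGaA3QB3gN0AiIDdAJmA3QCqgN0Au4DdAMyA3QDdgN0A7oDdAP+A3QAAgO4AEYDuACKA7gAzgO4ARIDuAFWA7gBmgO4Ad4DuAIiA7gCZgO4AqoDuALuA7gDMgO4A3YDuAO6A7gD/gO4AAID/ABGA/wAigP8AM4D/AESA/wBVgP8AZoD/AHeA/wCIgP8AmYD/AKqA/wC7gP8AzID/AN2A/wDugP8A/4D/AKS3l5PXlpOTx5O3lLaCk4WUuMmng4bIkrDmx6Cyk5a2xrimk8eHhLellKeXl8elhMWCg8aElbWh99K1oOWmtsah5NbFxZaUtqbHtqinlpWD1paixYOkttTSodWmkLjHg6CQkaS016W2t5CTyLhzg9aTuKHngOXkt+XHpbeTheeg15O3hKXWhZKg2JDDpYLFg7fIpMTCwIDYkKO4hqZz1LPW19bF2KaVpbalx6Dmc9eChYS2ldXg9JDWxsenppPF18Zyg5XGtqa2pqW2xIKEt4SFpqals6Ljo6CwoNez1aaExLW3tqall4SmybOioOaltqbppoWVuJTn8vfzkLbHhrbGopSDpKSCtraCw9iBwrK16LXW1reXldKwoKCzo8a2hcih09WThKampre3pKHG1KCgsICSprfo0MD1o5a2s5OFxZCRs9XWx6aBp8nHoKTVkuLztraWprOy2aDR18i2haWQtai2lIOEtraAkIDXkqXWopT3loaToMaX2KKkxYSmlIDntKe2tqaX2LDpt7ODqKWV5oWWqJO3loeWo5fYhYWSgOaxk5SmlofokNDg+eTHldjGdoWDpqiUhIelhda1t5SzkvTm6MWXqLWkxKSQwLLYpaaFp5a4opKXl5XG6ISVkqTFsNCQx6Wmp7ak6aXQ4pCkt3TIt7Ogt6iF5oLppaeTo7SjpvSQxJODlOfYtpG1xoOnpMWC+ZC3t4XogdWVlpOTpqaF1qKTqNelhMV1g6eWlnXmpaaQxdak1uilkMaUg7aDl5am9qXFhZaE5saWdJXVpPaT6LDqp4TVkbey1Ma1t5aCloaWxtiGgreFlcbnxYL1p4OwsYCAcKfnooDY5oGolMdxhHNyk+iWkLSVh5aDpPiEcOeWp7eTgLfogNfDspaXt5K317TmpPi1wpS2gcTV1eKlsfjG2NmjgPeBleeSmJeGlYSTpLZ1peiwkZPmxXWEpfjVtoOTt+bBxeajleeFhpaFhafYhYaG5pCn96WGhod0xcaDw9LAoKKRgYODgqenlbfE1pWXhXX1oPeWgbW3lIT0xbS25bCzyLO0xsbGtqbG16CwkpOnuMDlt5LikJHGxqSBpZWQxrantseWhZWAkpL10ZPpxoe2saDokLHIxpS3toK3lZWVp4SYh5aXhciToKDG+KSStaf49JDE18bHxcK3gai12MeWp5SUp5aYl7fWxZPmYNLWtLOQwvWmpYDTxpWApqeVtpS4qIKWp5a1tpSFx6TB0JCggOa0xZTX0tGWlrWEhbW2grXFoqenlJKCprfFtIDH9ubm2JPYk4a3oLeWpJSWtraTw7GitpamyMbHpMbVonPGlaWVkpSTlJSTt6aChqiUlri3hKLGpsg="/>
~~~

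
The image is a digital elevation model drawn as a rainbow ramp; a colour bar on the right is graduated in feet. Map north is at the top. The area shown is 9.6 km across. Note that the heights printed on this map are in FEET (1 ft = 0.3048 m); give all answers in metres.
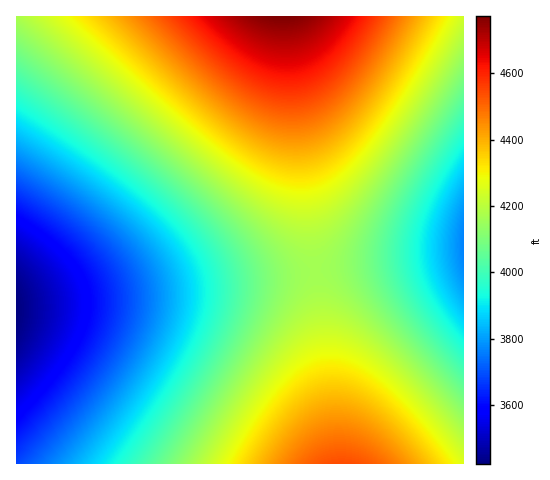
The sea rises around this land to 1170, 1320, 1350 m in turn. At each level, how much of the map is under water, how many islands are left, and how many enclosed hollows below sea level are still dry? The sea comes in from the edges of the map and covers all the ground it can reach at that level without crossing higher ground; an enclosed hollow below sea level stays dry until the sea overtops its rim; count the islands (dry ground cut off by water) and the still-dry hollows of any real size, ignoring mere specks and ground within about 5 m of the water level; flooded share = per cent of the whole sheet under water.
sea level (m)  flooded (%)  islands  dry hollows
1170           19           0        0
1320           77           0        0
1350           86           0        0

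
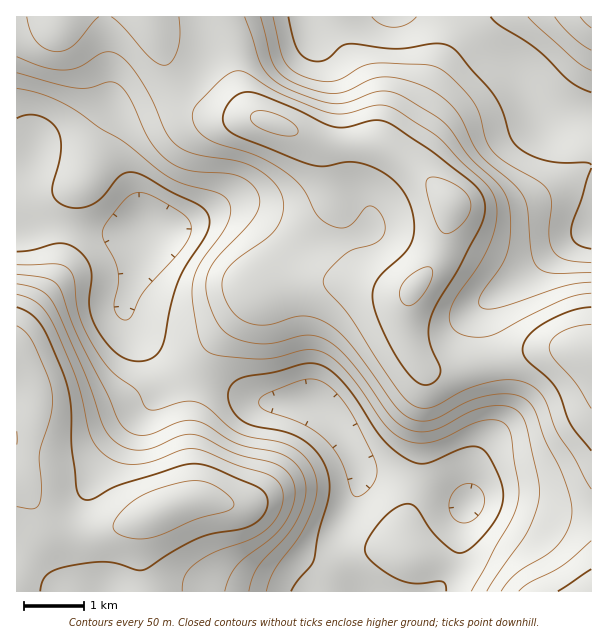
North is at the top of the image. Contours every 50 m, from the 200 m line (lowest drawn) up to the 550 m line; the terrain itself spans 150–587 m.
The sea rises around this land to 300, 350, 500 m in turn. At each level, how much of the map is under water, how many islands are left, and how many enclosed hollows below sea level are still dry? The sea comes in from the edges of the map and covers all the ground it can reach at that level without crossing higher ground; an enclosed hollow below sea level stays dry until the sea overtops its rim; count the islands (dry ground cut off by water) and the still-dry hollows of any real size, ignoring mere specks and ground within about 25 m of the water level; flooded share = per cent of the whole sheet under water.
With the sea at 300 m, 35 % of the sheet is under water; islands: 0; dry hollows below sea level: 0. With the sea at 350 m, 45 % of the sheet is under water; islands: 0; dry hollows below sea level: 0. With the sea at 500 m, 84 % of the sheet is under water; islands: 1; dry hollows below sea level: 0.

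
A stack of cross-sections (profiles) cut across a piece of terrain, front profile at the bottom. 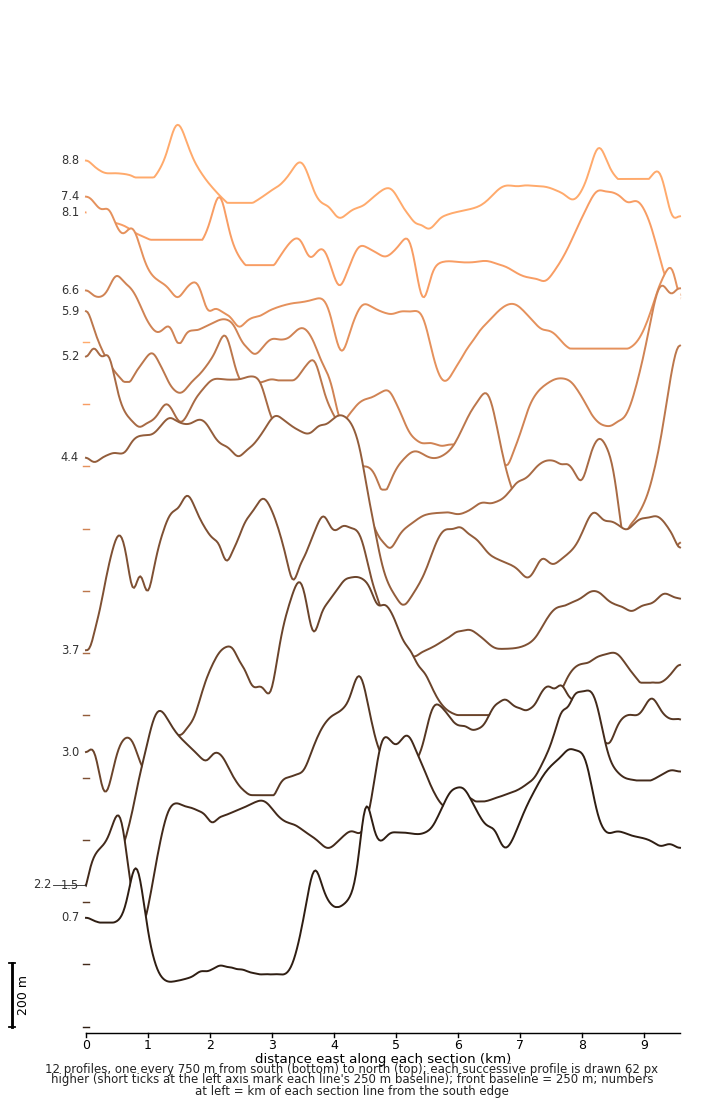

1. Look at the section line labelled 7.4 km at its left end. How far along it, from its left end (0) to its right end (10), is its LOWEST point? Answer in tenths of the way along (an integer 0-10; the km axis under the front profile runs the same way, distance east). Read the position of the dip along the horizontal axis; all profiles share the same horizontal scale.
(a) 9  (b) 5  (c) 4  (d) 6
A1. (d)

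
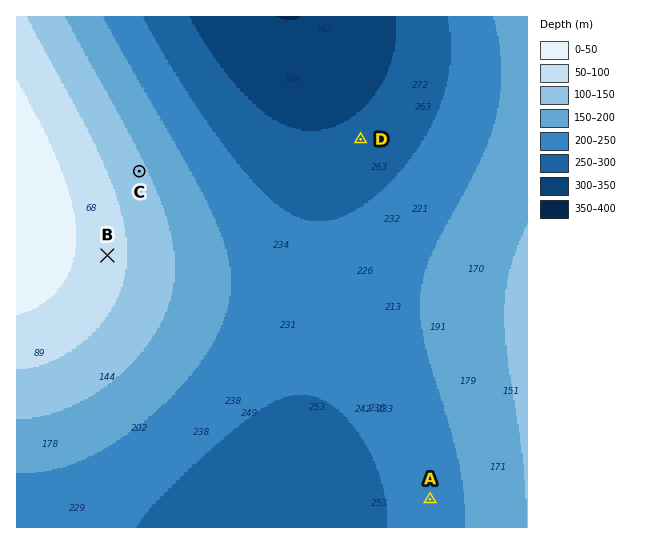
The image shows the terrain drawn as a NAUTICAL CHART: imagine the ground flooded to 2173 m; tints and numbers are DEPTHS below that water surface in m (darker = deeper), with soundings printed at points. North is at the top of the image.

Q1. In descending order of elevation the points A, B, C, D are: B C A D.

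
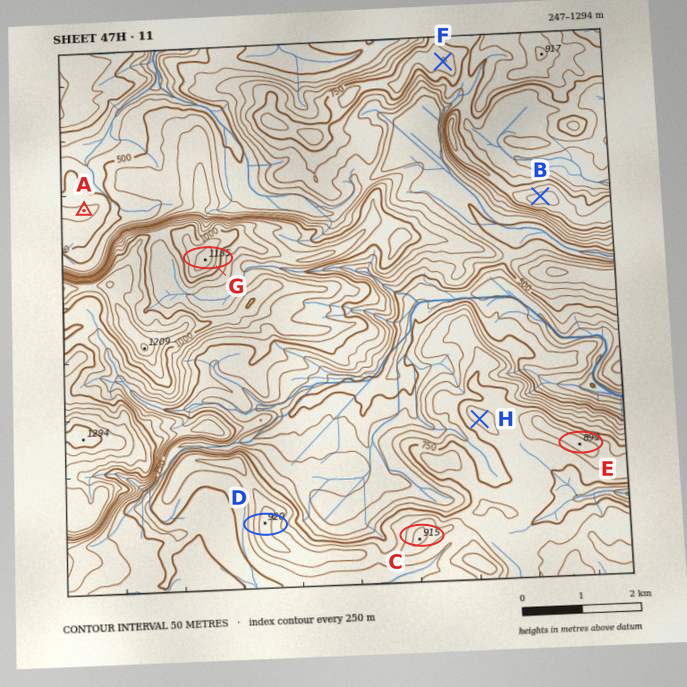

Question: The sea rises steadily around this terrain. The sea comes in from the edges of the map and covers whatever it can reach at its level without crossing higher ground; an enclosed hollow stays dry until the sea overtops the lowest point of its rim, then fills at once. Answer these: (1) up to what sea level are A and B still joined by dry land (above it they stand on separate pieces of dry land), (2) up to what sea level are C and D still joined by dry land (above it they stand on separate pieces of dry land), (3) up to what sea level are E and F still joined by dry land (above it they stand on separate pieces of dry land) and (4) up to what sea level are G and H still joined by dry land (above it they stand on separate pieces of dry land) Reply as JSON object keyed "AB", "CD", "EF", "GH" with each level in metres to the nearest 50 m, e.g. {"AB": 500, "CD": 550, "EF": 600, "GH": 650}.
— {"AB": 500, "CD": 800, "EF": 600, "GH": 750}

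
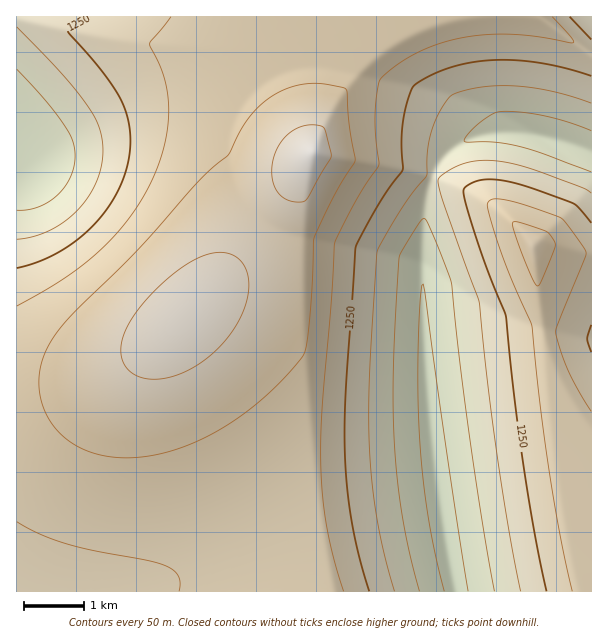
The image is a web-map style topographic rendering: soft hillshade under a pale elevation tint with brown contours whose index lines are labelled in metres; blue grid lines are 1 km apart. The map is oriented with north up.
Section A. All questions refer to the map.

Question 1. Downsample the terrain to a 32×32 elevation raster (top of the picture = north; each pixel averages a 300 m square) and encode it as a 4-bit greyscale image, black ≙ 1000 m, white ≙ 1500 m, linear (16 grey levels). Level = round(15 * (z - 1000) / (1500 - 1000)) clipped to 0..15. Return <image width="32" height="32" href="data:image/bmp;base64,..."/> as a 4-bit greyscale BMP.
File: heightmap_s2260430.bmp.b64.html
<image width="32" height="32" href="data:image/bmp;base64,Qk12AgAAAAAAAHYAAAAoAAAAIAAAACAAAAABAAQAAAAAAAACAAATCwAAEwsAABAAAAAAAAAAAAAAABEREQAiIiIAMzMzAERERABVVVUAZmZmAHd3dwCIiIgAmZmZAKqqqgC7u7sAzMzMAN3d3QDu7u4A////AJmZmZmZmZmZmZdlQzNWeJmZmZmZmZmZmZmHZUM0VniZmZmZmZmZmZmZh2VDNFZ4mZmZmZmZmZmZmYdlQzRWeJmZmaqqmZmZmZmHVDI0VniZmqqqqqqpmZmYdlQyNFaJmaqqqqqqqqmZmHZUMjRniZmqqqu6qqqqqZh2VDNFZ4mZqqu7u7uqqqqYdlQzRWeJmaq7u7u7u6qqmHZUM0VniZmru7vMy7u6qqh2VDNFZ4mpq7vMzMzLu7qpdlQzRWeJmau7zMzMzLu6qXZUM0VomZiqu8zMzMzLu6l2VDNFeJmYqru8zMzMzLuphlQ0VniZmJqrvMzMzMy7qYZUNFZ4mpiZqrvMzMzMy6mGVDRWeKqYiJmrvMzMzMuph1Q0VomqqXeJmrvMzMzLuYdUNGeKu6lmeImrvMzMy7mHZUVnmrupVWeImru8zMy6mGVVaJqqmEVWeJqru7zMuph2VniZmIdERWeJqru8zMuph2Z4iHdmM0VniZqrvM3cuodmZ3ZmVTNFZ4maqrvN3LqXZVVVVEQ0RWeImqq7zMy6h2ZURERERFVniJmqq7zLqYh2VURFVUVWd4mZqqq7u6mYdmZVVmZFZniJmaqqqqqqmId3Zmd3VmeImZmqqqqqqqmIiHeIiGZ4iJmZqqqqqqqqmZmImZhneIiJmZqqqqqqqqqqqqqX"/>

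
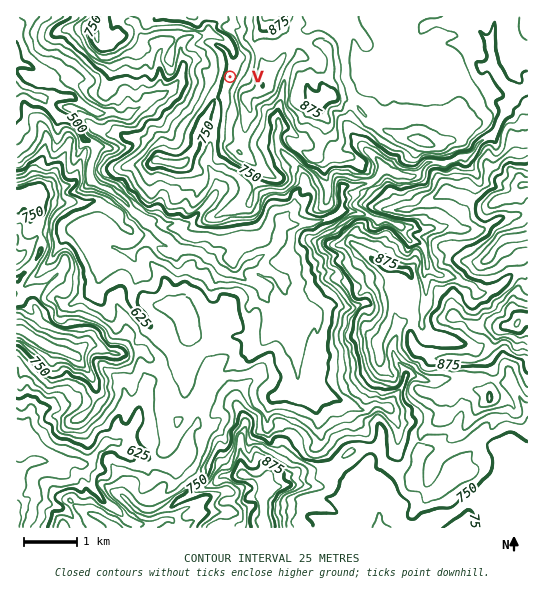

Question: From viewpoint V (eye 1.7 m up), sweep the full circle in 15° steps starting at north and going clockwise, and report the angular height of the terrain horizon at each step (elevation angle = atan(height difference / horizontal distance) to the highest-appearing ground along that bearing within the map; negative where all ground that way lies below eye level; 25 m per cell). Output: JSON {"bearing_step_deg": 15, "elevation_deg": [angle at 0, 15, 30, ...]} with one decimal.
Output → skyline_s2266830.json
{"bearing_step_deg": 15, "elevation_deg": [1.9, 3.8, 6.4, 6.4, 7.7, 9.2, 10.4, 10.4, 11.5, 12.3, 11.4, 5.8, 2.2, 0.6, 0.9, -0.3, 0.1, -3.1, -3.4, 0.3, -0.9, -0.0, 0.7, -0.1]}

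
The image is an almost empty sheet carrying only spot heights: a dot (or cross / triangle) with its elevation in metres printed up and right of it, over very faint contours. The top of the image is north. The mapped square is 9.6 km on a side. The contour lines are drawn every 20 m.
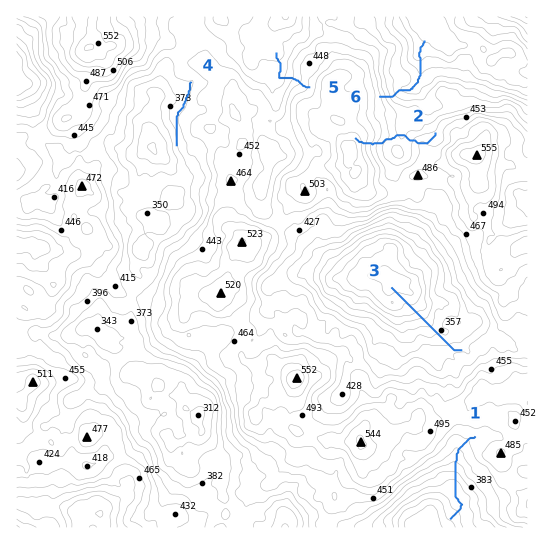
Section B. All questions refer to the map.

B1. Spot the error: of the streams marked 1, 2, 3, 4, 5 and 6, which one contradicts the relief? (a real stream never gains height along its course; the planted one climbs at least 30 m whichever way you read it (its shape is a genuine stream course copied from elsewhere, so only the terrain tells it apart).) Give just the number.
2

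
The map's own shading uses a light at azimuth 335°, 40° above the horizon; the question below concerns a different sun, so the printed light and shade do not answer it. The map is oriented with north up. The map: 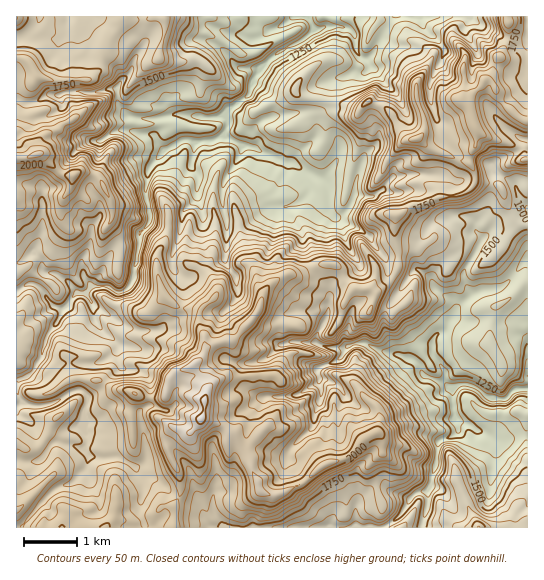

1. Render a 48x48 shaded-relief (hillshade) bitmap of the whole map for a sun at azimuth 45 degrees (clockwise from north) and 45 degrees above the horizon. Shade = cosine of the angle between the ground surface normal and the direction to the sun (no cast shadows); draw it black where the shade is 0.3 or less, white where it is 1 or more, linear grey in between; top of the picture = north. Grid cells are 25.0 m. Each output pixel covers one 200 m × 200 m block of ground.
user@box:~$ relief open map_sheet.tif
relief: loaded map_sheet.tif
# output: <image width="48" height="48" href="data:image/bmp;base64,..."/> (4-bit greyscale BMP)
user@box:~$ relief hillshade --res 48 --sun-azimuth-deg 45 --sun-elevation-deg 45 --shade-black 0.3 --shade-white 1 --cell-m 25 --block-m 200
<image width="48" height="48" href="data:image/bmp;base64,Qk32BAAAAAAAAHYAAAAoAAAAMAAAADAAAAABAAQAAAAAAIAEAAATCwAAEwsAABAAAAAAAAAAAAAAABEREQAiIiIAMzMzAERERABVVVUAZmZmAHd3dwCIiIgAmZmZAKqqqgC7u7sAzMzMAN3d3QDu7u4A////AEeamqu6u4arupUjEBRGdmZCJsqViI3sqpmYm8uZuniruXMzACNHdnZUesuVmL7JmrmYvMp5yoiqqHVSA1RWd3dmu6yYht62iZqavLhqy5l4l4ZBObp0VndXuVmWN+62eaqZq6dr24Uoh4UxfduXQ0VFY1imK+2meLqZu5ecuGEZV5MTvcuGZDJEJKqnPO24dpmau6mZZlBXOYE3vLqHmZZESsqpbu2odpqau5iGSDBTWmJ6qZiZu6dmnM7svtuph8uZqph1WCA0hzWamIiqq4aIze/s3KqId8p4mpd0WBF4dXrLqqu9qYir7u7cy3Z3ZZmKqZZTZTiWaby7q83cuJuq7u7cx0eZd5eHm5VTRHVVSby7u83tt7lr/+7dxnzZmkaJmWRDW5RWWruqmJq9uJSe//7dt8x1qXmIeFeazYNnesupZFi+tkjv/+3Ll2EEaol4iavdulJpi93Lu87shqzv/tyYQiNHepmGm7zKmoVnnNy8y87Jjarv7ciIRVVZu7qVnMvLqnZ2aad5vMzMyqvtuXeXZlaLy7uYvMy5dlZ3Rqm5q6qrlFdyVGiYdniruqyrq7yYZFd1KcupeXVXZjIBQmeId4iqqbzMqruGEVZkWst5mam7h0UVZUV4iHeZmczbmclFV4ZneqqWiaqqlmVpiWaJh3eZib3Gi5abl1a8iJvEW5malWZ6mqrLh4iZmZtouZiXkxfcl53CW6ialmirur3ZR3eImIiKh3IVkwrZeL6ie7u7hoy6yq2kWGRXmZmVWFNapAvHm9xFvLzcmt6JyqpliHVnm5lld1Vqpxu5vNtp3M7bvfxMqKh3mYiJmphlVlVZyim8zNya3c7szNasR6qZqqmJmIdjSHVZyUe9zMub3c3c3biSF6qqu6h4h3diaoRpqJKtzKqd7cy8zJQAJ4mbqpd3eYljaGVqq4C92qqd3KqruWIEi7hmZmd2nKpzZ4Zt3mHu2Jmtypmql2ZWiqmFQzZlu7pjVpau7njuyJq9upqql3ZViIiIh2Z5uYcwSJnu/rrdt5rMuqqph3YzVleamHm7hTIDnM7u7bq7ppvLu7qWZ3dCVlZnVH23IGVb7e7t3KqbmKzLupdUaHZSUzI0VphRAJnN3u3N3LqKqqzKhURFiHQzEBFZl3Qzepvdurq97Kd5eJp1QjRXiEATADirlkeKqcu8tke+yYeIialVRXeIhgAkA6m7dEzbQbu7mom7h3iaqJdVeHd3ZAFUKqXKQo3EN6m9utyqV4iGMmdWiGVnd2R3vWTHJKxkrYi6m8zJV3dlRoRrdlR6u6eM6gfFWbhZ3FZ2dliWZEVVVla7pEaru7urtArJiJicy1jMqJl1ZDI0RY3rlleamZu6YzrcZZrMqozsqqqXZkV5iu64Z3eKqZy4RHrLRcuJq93KmpmZiHrNzut4mJiIq92VV5mrVdlbzLupmZiamIq83cq7qZqYi9tmh3rJK9iIrHmZmZmZiHmqq6qpqpm8mbZXh6y2jblBe3qZqZmHiHiprKmZqL3JaXRniryYq7YAew=="/>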